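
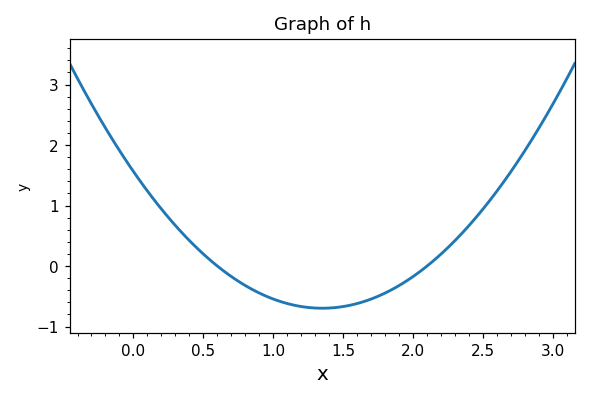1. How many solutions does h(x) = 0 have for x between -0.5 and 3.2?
2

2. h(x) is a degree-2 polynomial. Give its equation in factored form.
y = 1.24(x - 0.6)(x - 2.1)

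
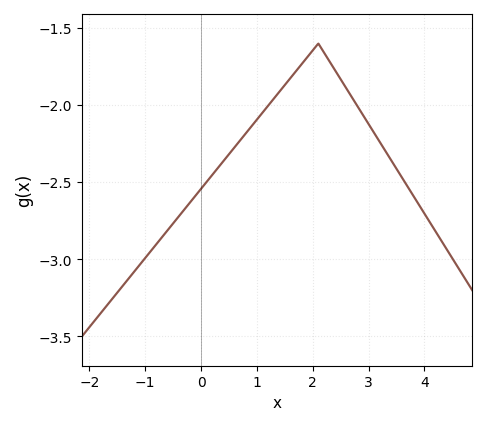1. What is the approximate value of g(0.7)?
-2.23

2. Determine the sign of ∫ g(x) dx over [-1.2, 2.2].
negative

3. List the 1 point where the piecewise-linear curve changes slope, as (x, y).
(2.1, -1.6)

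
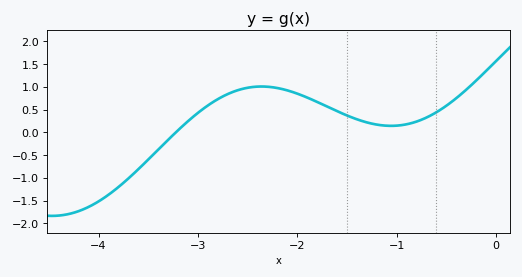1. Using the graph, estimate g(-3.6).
-0.8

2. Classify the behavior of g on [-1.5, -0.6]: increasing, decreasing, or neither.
neither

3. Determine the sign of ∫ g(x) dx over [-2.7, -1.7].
positive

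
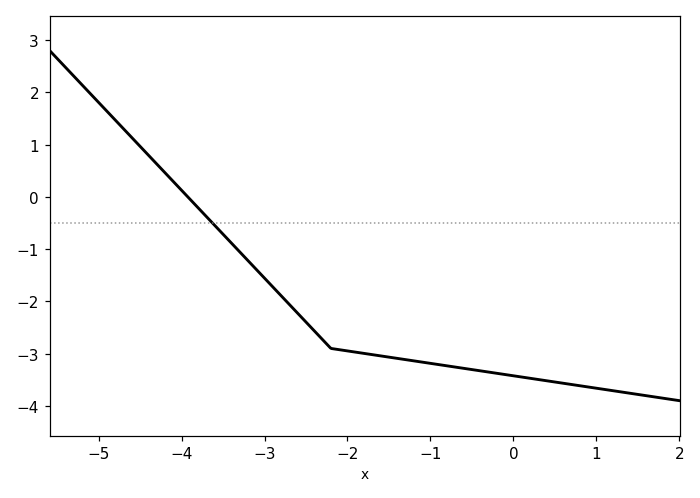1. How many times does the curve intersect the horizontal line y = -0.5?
1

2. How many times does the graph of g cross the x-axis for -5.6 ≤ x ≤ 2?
1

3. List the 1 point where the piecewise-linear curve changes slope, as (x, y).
(-2.2, -2.9)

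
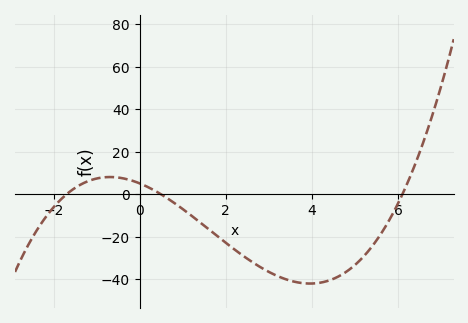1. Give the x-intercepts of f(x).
-1.7, 0.5, 6.1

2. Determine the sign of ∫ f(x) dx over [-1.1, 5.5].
negative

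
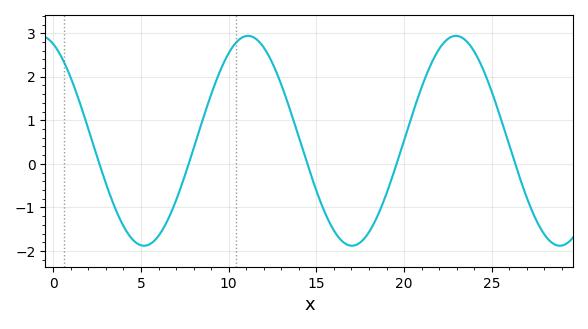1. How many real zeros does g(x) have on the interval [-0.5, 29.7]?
5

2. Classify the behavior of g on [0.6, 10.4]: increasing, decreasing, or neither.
neither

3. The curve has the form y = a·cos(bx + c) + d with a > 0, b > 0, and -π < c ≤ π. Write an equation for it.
y = 2.41cos(0.53x + 0.4) + 0.53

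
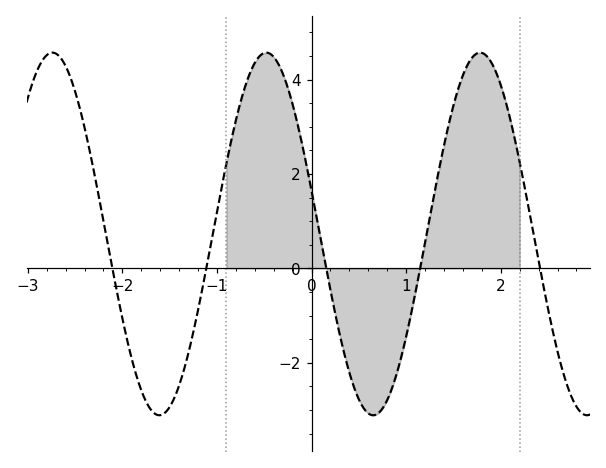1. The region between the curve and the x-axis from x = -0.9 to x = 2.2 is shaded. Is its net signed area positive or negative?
positive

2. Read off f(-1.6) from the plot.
-3.2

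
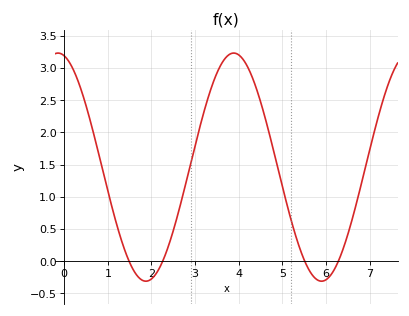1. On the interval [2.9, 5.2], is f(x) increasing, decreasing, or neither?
neither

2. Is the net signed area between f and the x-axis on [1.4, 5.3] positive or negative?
positive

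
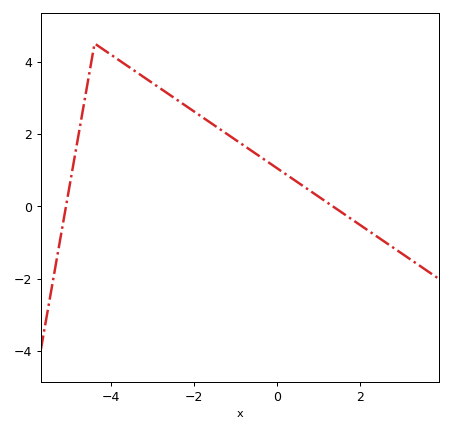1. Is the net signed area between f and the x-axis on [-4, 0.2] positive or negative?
positive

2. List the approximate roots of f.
-5, 1.4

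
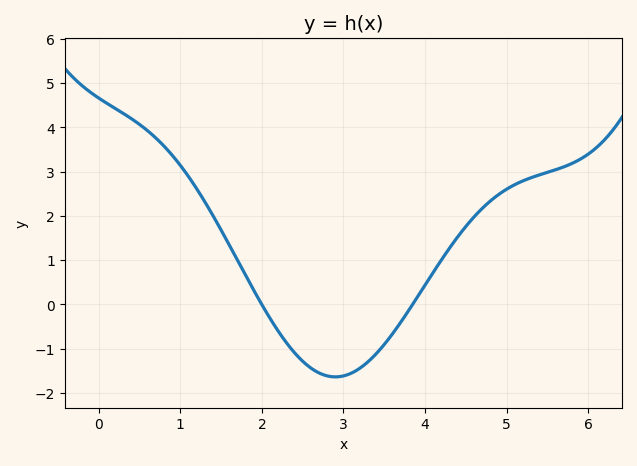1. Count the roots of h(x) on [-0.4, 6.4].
2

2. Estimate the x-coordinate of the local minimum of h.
2.9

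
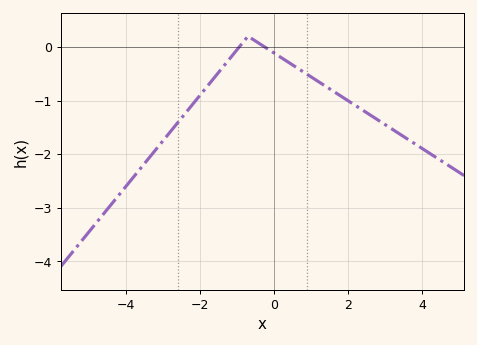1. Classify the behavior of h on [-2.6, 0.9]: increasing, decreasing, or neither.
neither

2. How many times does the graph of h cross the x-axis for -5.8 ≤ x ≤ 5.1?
2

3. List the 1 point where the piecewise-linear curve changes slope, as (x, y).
(-0.7, 0.2)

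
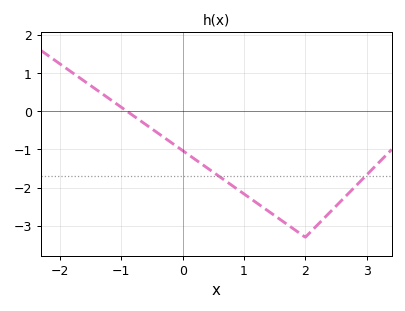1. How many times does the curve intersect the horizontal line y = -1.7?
2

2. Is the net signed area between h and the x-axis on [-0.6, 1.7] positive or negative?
negative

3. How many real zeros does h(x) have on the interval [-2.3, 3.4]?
1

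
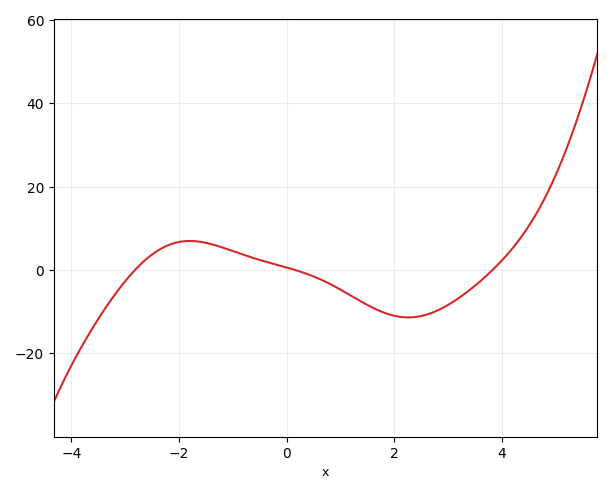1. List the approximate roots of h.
-2.82, 0.165, 3.82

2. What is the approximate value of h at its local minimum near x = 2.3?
-11.4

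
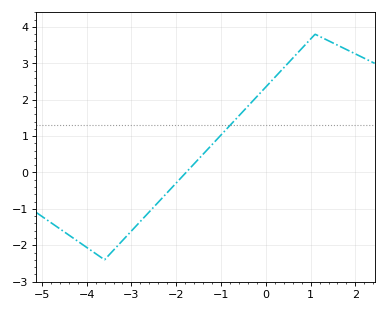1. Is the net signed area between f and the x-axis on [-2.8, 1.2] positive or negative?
positive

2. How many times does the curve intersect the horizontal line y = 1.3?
1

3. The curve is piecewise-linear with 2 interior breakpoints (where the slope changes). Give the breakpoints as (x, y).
(-3.6, -2.4); (1.1, 3.8)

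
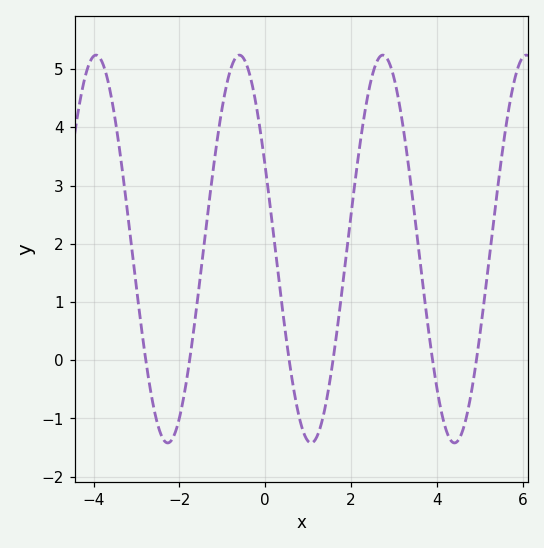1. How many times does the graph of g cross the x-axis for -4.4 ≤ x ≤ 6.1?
6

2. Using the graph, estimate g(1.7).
0.7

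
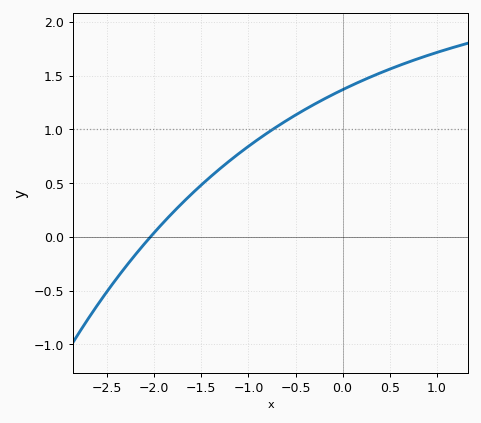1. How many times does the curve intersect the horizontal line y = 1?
1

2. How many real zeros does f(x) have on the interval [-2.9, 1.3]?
1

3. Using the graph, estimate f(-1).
0.843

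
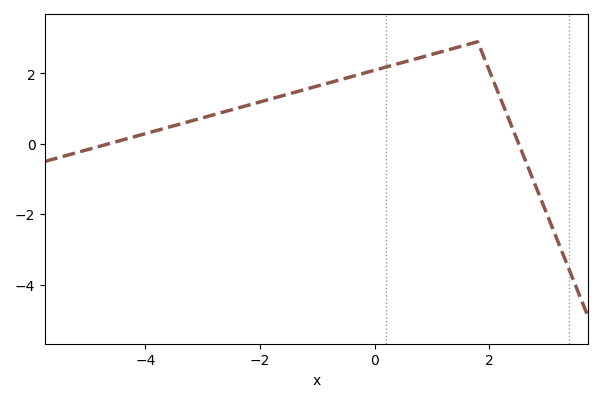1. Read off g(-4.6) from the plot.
0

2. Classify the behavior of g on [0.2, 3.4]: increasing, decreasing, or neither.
neither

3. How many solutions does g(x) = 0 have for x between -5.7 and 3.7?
2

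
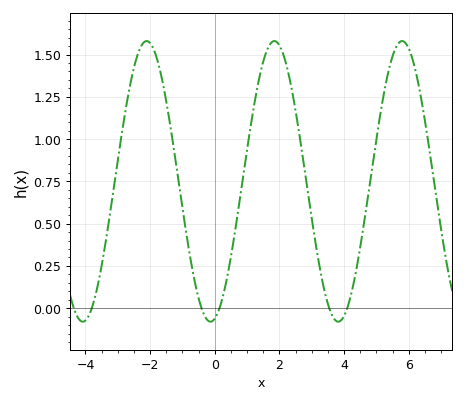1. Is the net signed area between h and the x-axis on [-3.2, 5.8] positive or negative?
positive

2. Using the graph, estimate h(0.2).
0.033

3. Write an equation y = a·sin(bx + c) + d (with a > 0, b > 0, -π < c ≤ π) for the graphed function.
y = 0.83sin(1.59x - 1.36) + 0.75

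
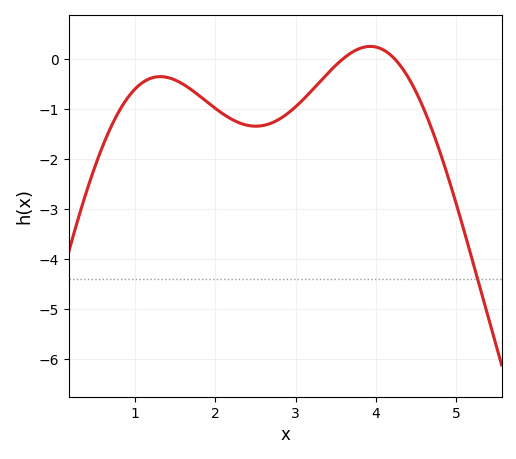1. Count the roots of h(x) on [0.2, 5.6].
2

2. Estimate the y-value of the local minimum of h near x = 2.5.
-1.3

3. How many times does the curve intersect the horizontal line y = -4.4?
1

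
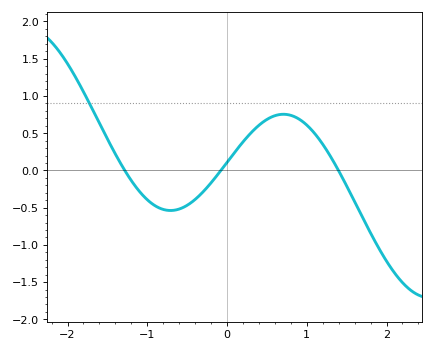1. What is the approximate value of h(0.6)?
0.735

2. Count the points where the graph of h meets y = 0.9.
1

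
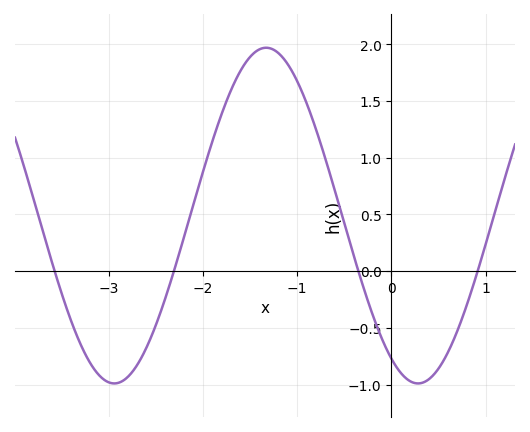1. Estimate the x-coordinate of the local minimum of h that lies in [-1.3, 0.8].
0.3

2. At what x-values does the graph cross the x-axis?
-3.6, -2.3, -0.3, 0.9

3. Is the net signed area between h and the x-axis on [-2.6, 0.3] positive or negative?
positive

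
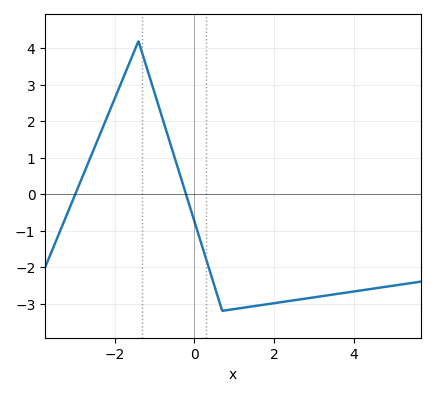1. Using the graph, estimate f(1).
-3.15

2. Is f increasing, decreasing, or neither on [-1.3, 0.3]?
decreasing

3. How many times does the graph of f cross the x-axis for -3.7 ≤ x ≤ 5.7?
2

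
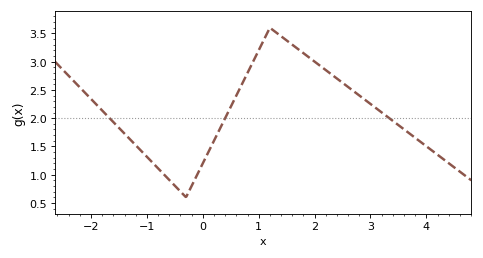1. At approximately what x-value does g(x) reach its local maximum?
1.2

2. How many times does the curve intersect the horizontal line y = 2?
3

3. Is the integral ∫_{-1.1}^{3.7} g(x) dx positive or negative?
positive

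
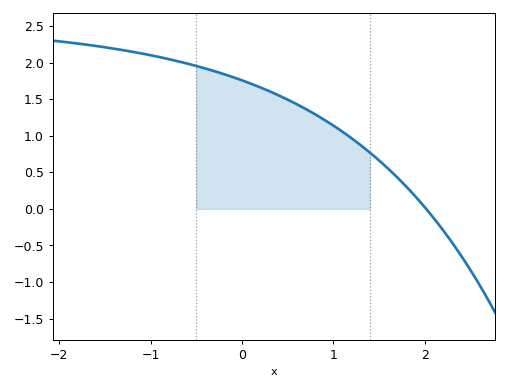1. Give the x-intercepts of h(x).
2.02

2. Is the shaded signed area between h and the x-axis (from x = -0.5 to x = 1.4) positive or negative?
positive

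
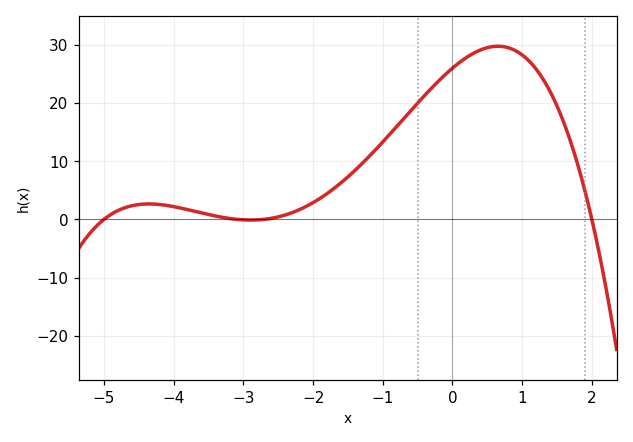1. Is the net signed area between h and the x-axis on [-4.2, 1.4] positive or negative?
positive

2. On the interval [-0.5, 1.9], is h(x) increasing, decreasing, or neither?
neither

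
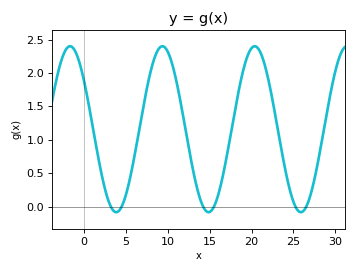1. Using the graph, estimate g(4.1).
-0.067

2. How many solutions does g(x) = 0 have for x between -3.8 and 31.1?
6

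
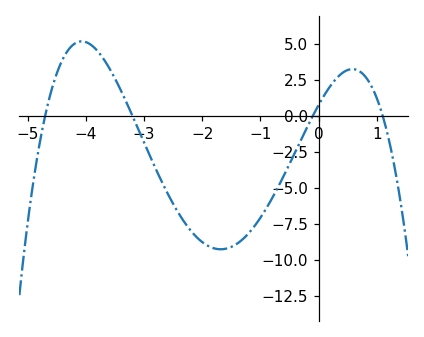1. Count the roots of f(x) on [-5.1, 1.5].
4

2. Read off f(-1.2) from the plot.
-8.15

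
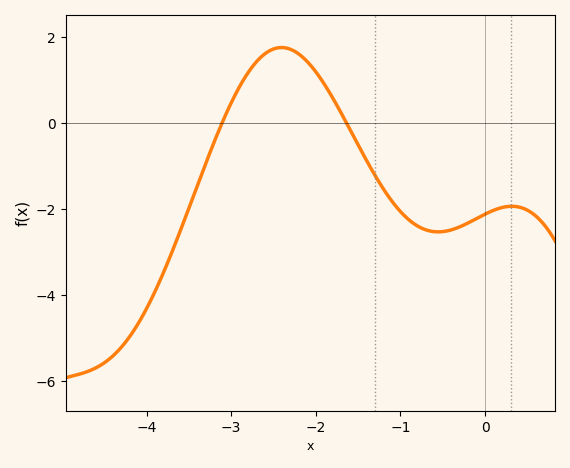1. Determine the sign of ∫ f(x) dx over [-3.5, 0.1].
negative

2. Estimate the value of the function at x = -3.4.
-1.4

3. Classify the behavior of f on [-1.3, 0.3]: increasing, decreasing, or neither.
neither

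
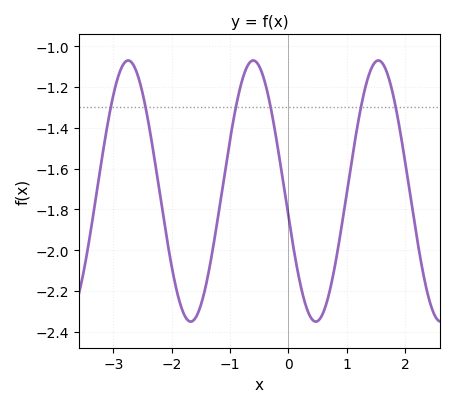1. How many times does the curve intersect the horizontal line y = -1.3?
6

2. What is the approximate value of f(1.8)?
-1.24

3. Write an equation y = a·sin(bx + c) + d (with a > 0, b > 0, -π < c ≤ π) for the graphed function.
y = 0.64sin(2.9x - 3) - 1.71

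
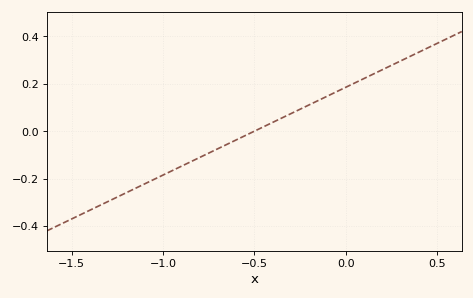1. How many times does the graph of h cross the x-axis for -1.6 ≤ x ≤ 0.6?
1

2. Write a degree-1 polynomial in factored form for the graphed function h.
y = 0.37(x + 0.5)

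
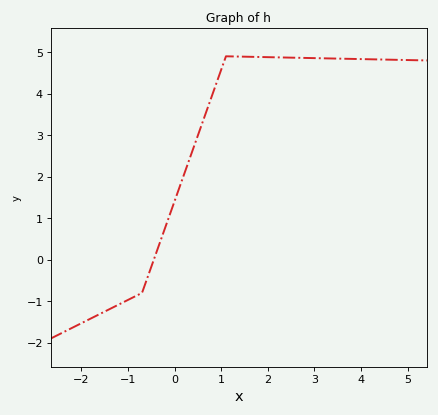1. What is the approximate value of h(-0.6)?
-0.5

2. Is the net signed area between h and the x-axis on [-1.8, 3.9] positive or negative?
positive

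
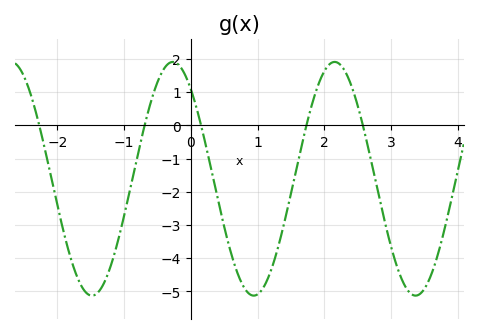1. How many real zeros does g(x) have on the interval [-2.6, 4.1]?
5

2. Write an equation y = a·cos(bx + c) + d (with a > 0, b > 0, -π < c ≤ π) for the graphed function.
y = 3.52cos(2.59x + 0.7) - 1.61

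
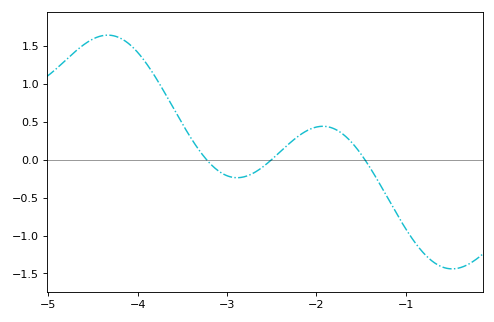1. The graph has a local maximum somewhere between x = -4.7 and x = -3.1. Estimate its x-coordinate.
-4.3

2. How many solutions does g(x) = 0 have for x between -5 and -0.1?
3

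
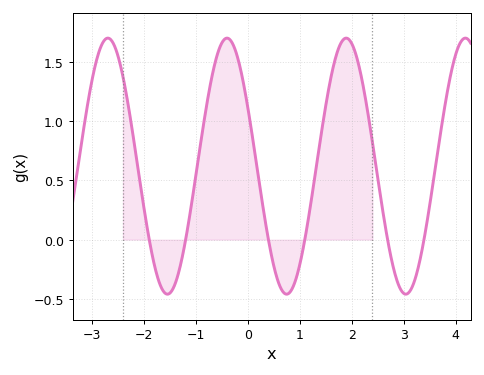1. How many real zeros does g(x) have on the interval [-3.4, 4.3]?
6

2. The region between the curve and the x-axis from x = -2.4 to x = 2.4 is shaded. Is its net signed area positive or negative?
positive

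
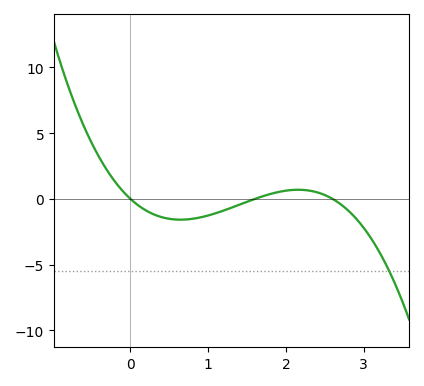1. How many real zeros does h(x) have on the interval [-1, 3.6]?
3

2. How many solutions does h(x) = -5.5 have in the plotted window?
1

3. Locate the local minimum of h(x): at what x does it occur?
0.642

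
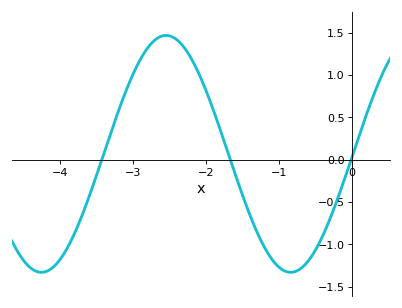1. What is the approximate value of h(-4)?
-1.18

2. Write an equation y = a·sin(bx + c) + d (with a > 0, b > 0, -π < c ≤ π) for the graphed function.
y = 1.4sin(1.84x - 0.02) + 0.07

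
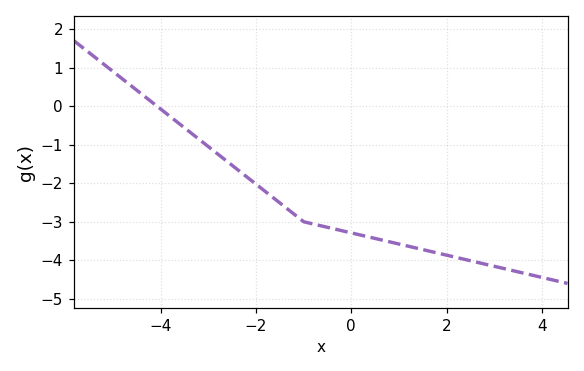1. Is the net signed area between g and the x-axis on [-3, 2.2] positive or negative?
negative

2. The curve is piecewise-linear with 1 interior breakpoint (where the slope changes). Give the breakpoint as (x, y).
(-1, -3)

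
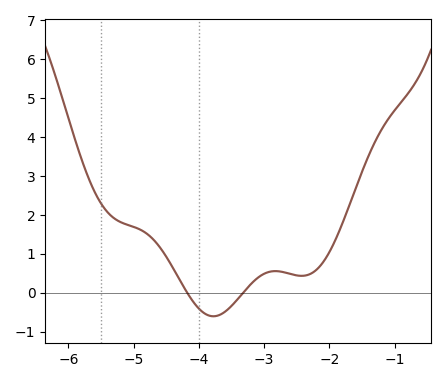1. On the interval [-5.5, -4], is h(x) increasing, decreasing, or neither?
decreasing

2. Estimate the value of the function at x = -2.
1.05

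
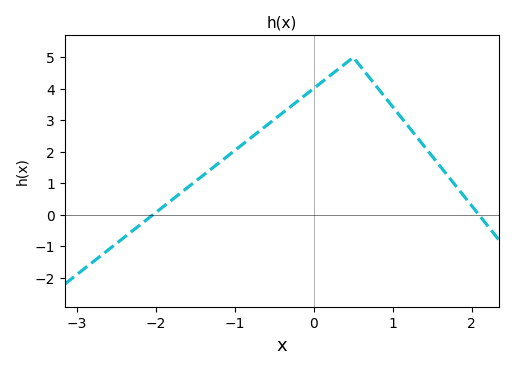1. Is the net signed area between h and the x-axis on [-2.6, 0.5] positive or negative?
positive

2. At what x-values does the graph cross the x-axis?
-2, 2.1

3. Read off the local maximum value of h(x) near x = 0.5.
5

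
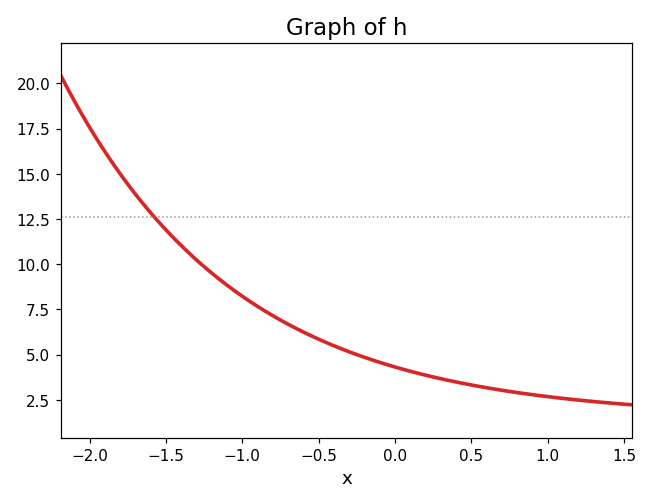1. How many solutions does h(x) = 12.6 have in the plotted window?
1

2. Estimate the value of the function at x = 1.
2.5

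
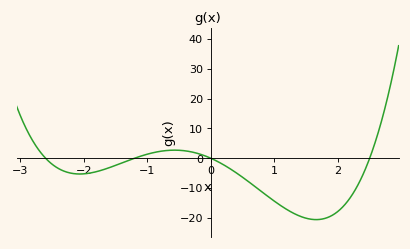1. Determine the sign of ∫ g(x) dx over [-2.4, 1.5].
negative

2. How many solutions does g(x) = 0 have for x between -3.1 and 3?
4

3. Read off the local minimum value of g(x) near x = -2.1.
-5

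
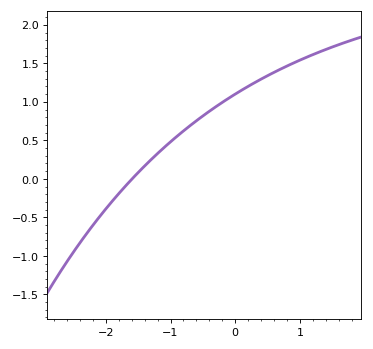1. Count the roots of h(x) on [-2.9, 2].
1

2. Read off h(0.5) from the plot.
1.34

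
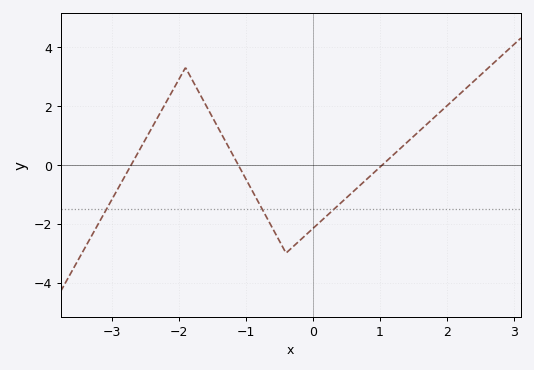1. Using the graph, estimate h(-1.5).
1.62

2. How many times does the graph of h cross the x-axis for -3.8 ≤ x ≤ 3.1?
3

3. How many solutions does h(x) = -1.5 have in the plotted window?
3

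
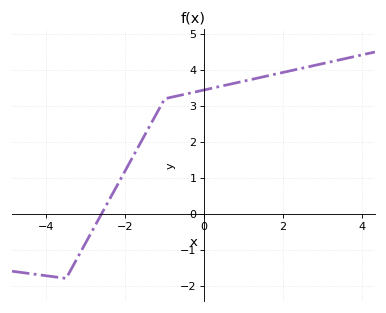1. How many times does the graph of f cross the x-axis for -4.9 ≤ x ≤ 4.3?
1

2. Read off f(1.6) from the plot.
3.8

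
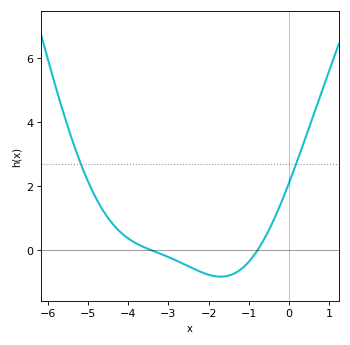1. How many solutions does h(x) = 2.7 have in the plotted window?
2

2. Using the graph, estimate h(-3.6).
0.099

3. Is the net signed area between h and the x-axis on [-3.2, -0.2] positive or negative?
negative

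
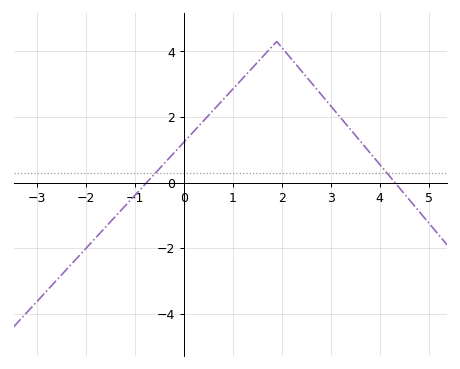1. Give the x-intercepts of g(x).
-0.756, 4.31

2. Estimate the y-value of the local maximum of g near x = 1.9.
4.3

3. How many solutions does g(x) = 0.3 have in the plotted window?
2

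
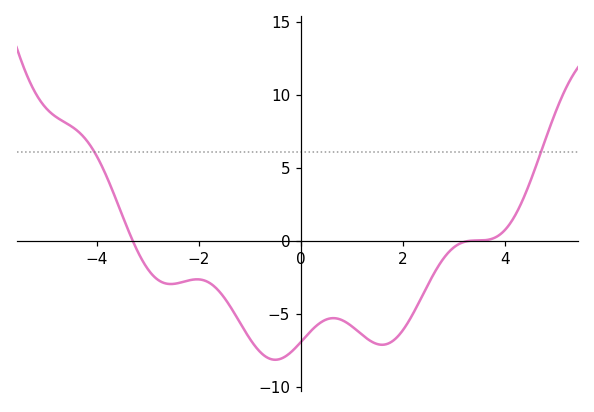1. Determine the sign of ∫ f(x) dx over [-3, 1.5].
negative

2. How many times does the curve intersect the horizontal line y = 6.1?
2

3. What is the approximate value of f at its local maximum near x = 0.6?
-5.31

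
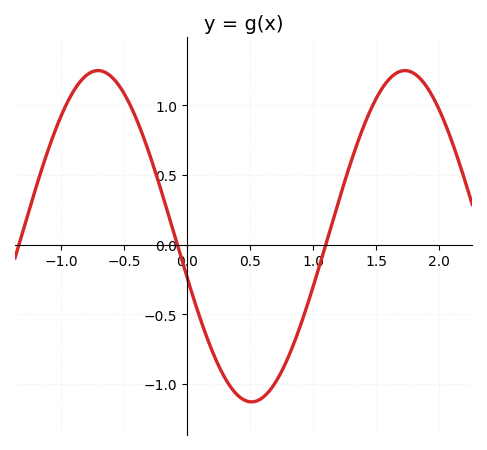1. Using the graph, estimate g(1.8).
1.25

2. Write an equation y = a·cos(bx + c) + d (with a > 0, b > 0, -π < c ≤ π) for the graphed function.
y = 1.19cos(2.6x + 1.8) + 0.06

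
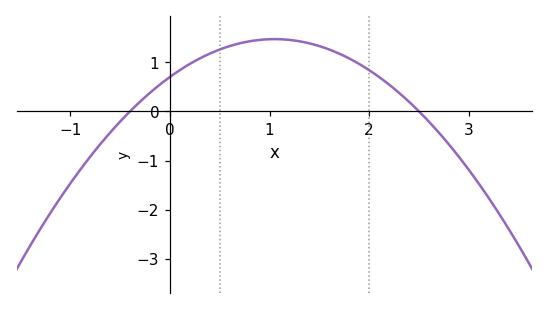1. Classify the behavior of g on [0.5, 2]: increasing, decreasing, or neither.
neither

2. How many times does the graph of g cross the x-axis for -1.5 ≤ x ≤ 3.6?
2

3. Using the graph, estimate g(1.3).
1.4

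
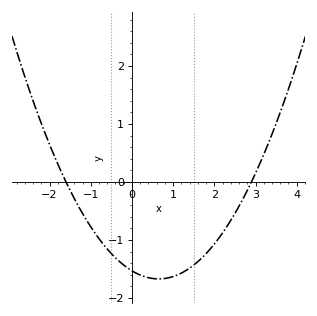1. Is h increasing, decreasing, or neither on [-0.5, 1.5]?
neither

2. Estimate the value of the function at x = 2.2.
-0.9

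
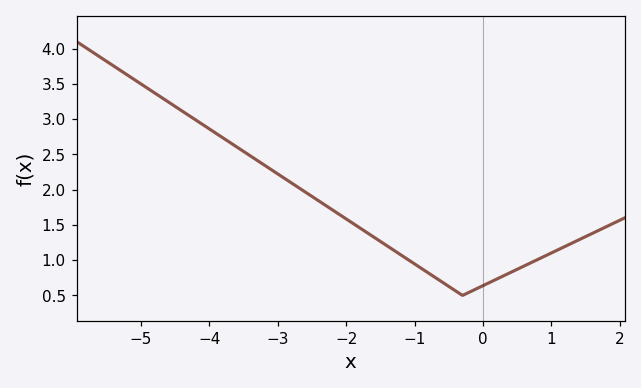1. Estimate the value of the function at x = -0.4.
0.55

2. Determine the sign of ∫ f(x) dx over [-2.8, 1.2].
positive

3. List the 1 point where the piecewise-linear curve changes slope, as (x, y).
(-0.3, 0.5)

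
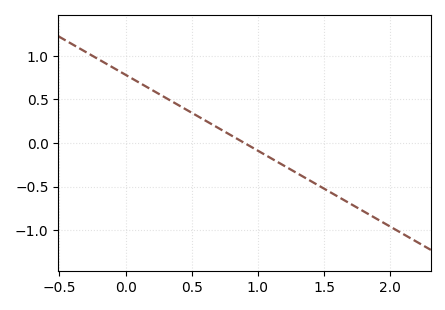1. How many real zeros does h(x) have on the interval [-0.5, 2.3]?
1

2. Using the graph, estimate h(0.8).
0.087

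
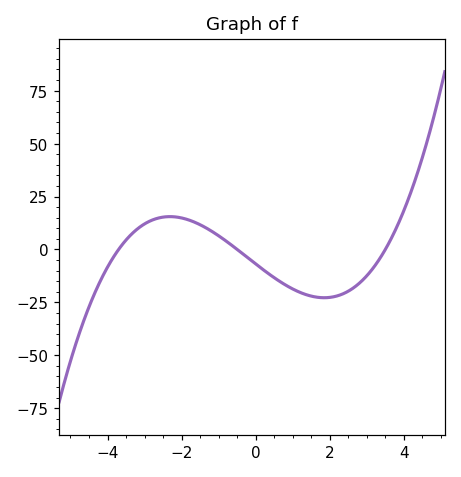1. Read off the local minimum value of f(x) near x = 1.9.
-22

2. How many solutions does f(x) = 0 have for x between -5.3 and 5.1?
3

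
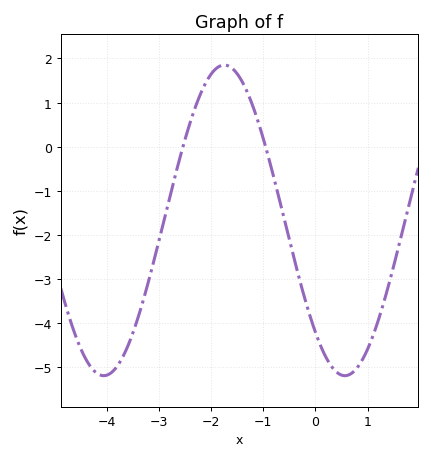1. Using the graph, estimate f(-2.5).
0.1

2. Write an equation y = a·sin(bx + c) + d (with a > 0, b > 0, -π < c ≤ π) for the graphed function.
y = 3.52sin(1.4x - 2.3) - 1.67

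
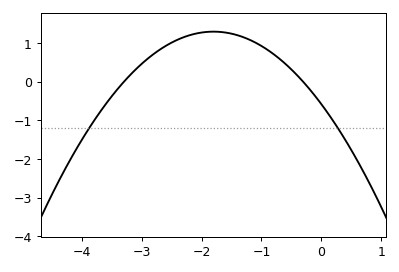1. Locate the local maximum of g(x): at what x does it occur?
-1.8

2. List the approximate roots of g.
-3.3, -0.3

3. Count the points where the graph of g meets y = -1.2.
2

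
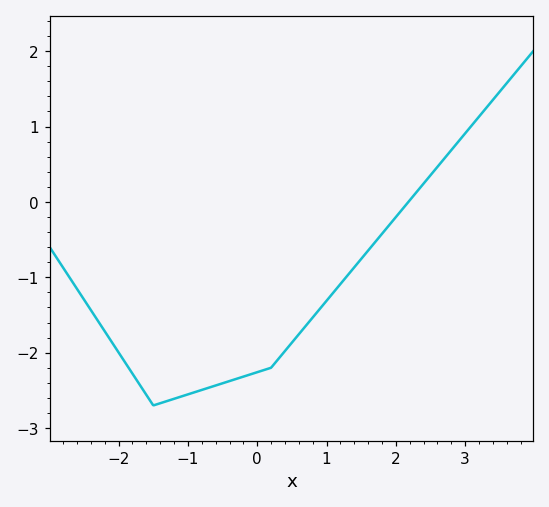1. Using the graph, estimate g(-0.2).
-2.32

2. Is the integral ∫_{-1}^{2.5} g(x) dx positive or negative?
negative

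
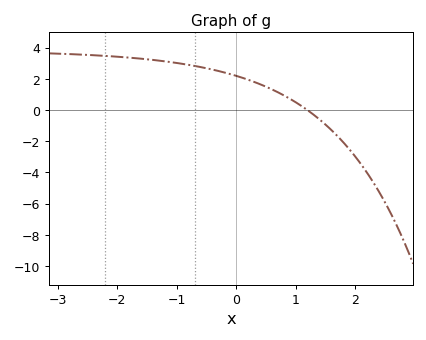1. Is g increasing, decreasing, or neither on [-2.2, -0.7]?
decreasing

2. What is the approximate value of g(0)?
2.2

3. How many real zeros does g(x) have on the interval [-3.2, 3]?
1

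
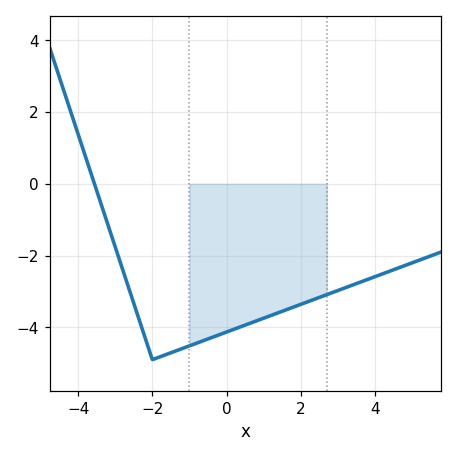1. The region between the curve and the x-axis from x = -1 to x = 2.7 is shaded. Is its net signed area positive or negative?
negative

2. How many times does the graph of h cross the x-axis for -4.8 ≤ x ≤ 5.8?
1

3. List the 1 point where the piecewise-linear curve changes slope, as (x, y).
(-2, -4.9)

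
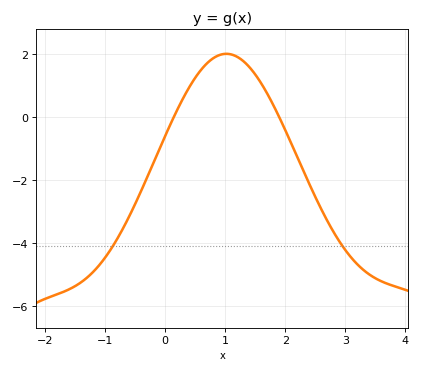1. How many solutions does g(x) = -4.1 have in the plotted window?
2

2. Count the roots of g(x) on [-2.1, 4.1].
2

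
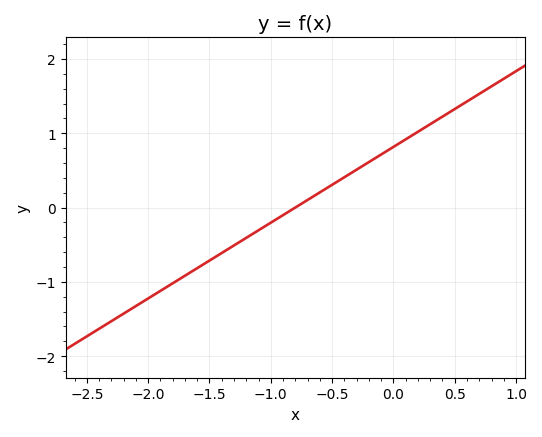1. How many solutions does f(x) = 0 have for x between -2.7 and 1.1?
1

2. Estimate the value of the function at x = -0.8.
0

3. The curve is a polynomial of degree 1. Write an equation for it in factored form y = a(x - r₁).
y = 1.02(x + 0.8)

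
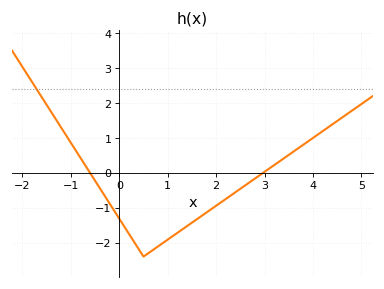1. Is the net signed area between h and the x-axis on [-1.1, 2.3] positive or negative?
negative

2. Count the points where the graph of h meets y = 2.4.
1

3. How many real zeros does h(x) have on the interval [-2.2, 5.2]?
2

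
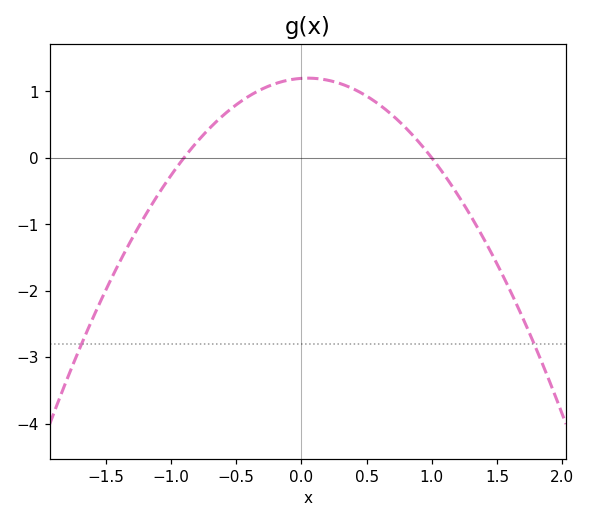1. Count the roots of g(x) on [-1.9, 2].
2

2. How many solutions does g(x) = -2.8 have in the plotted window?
2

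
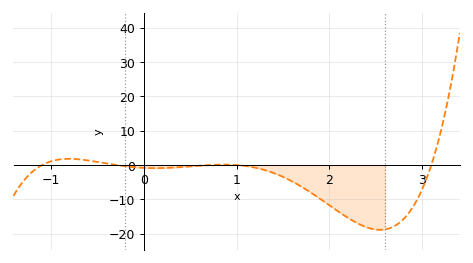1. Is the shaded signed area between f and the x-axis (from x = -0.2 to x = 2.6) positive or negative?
negative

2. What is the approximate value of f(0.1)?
-1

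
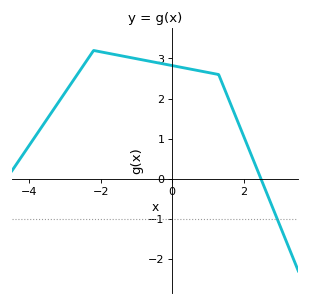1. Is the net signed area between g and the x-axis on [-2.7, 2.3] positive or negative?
positive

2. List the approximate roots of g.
2.4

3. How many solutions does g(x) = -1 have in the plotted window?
1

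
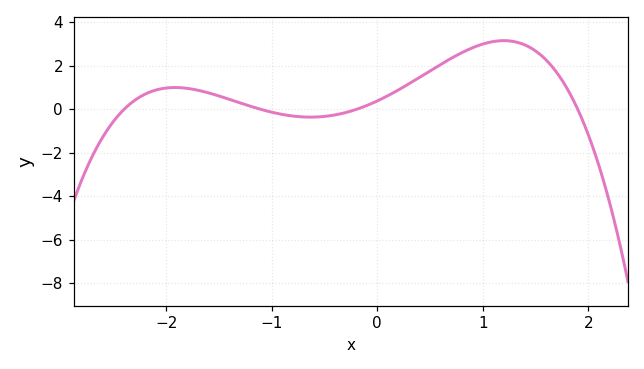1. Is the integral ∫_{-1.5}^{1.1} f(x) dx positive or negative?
positive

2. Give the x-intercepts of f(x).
-2.4, -1.1, -0.2, 1.9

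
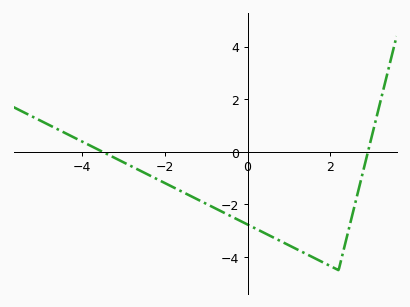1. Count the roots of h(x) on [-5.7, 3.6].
2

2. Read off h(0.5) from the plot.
-3.2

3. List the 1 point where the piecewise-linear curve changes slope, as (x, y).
(2.2, -4.5)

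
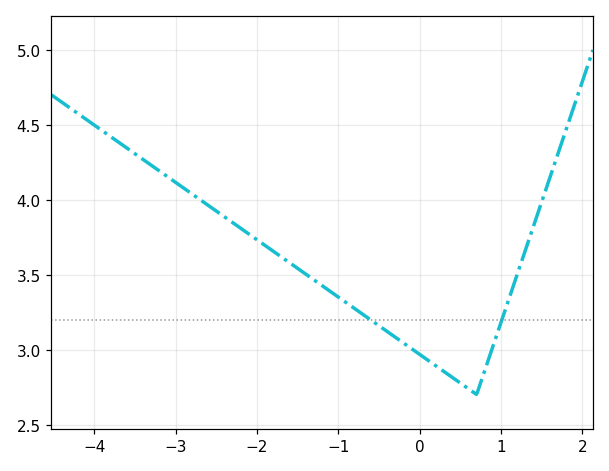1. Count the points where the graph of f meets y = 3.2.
2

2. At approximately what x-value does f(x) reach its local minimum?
0.7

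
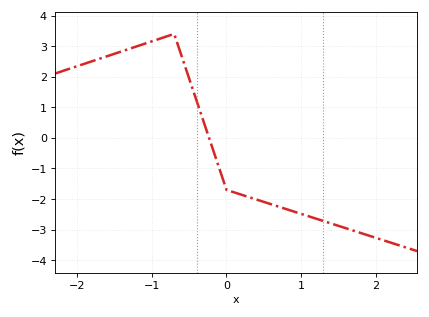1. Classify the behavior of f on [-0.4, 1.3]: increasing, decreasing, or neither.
decreasing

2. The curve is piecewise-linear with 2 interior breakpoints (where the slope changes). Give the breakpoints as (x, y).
(-0.7, 3.4); (0, -1.7)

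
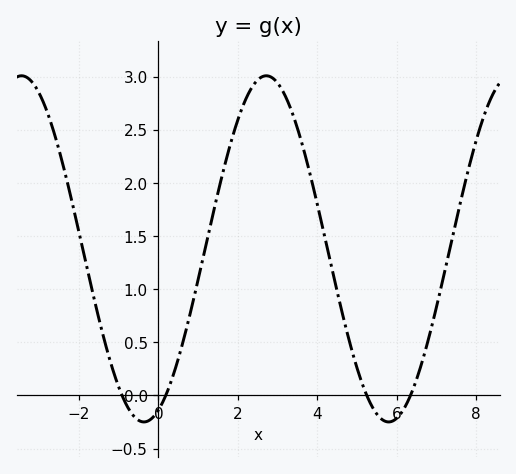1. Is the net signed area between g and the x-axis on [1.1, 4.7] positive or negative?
positive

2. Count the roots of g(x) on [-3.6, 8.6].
4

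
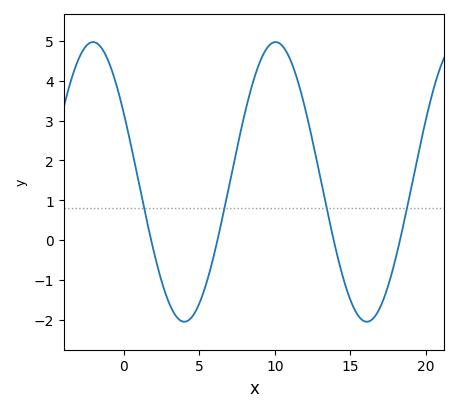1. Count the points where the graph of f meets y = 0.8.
4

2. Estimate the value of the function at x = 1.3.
0.886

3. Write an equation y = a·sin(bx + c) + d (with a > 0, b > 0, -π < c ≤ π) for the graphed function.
y = 3.51sin(0.52x + 2.63) + 1.46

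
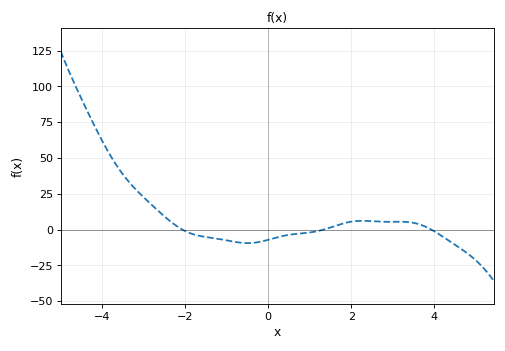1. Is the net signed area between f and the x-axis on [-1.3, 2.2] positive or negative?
negative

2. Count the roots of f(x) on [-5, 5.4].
3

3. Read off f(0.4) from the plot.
-4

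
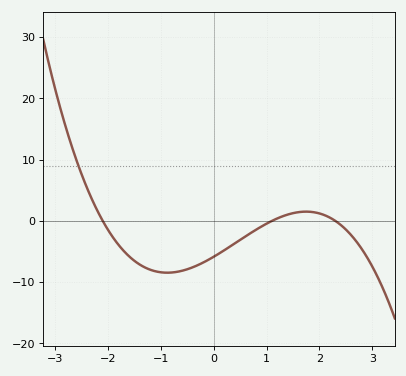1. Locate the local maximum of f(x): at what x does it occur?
1.75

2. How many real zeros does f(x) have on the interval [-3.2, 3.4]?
3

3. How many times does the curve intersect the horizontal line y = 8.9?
1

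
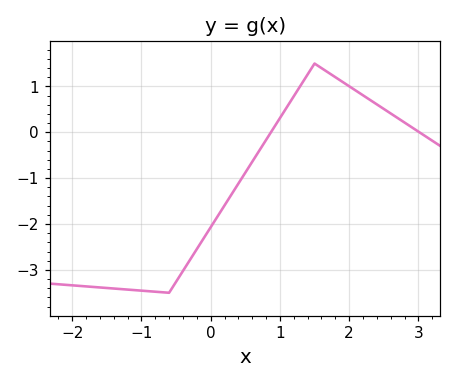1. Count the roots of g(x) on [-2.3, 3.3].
2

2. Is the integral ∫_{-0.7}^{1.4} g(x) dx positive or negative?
negative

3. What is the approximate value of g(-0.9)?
-3.47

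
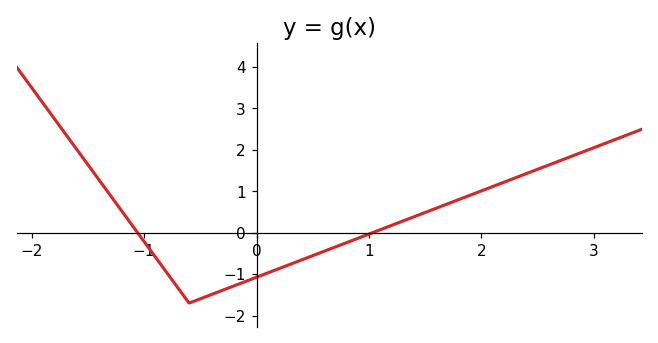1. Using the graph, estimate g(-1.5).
1.64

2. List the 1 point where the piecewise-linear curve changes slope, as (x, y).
(-0.6, -1.7)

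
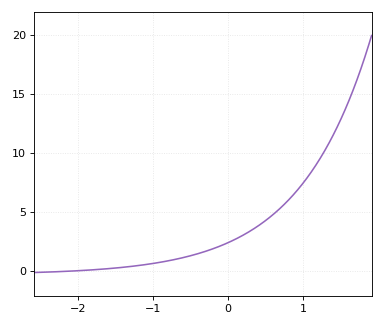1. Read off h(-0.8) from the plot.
1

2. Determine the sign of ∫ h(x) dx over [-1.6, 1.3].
positive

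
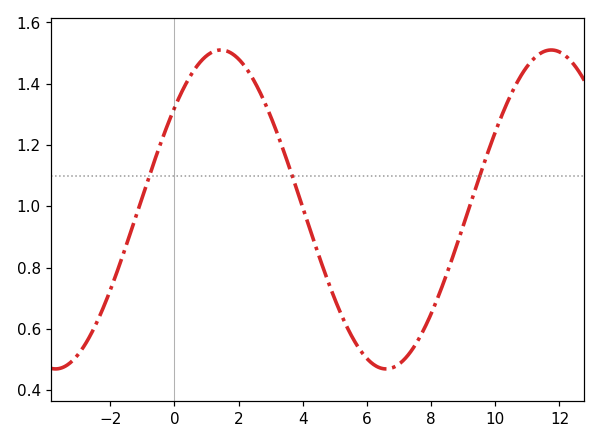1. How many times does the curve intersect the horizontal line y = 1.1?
3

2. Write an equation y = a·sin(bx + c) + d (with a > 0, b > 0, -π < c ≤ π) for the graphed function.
y = 0.52sin(0.61x + 0.69) + 0.99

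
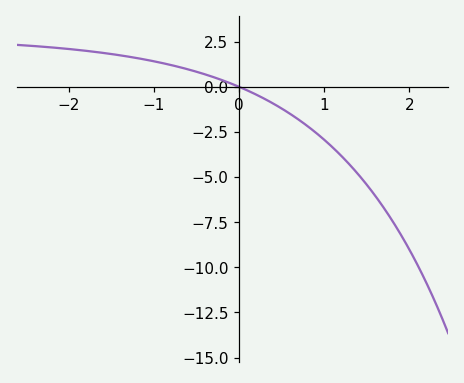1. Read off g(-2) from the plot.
2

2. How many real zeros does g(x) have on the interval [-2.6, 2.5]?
1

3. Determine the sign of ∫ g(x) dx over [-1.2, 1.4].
negative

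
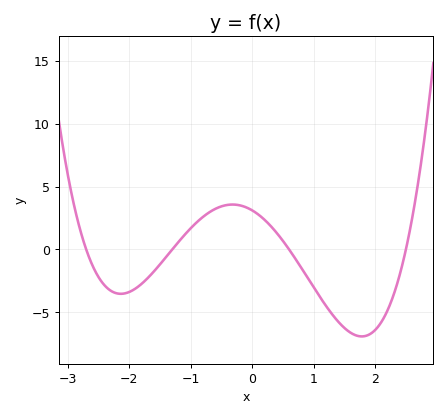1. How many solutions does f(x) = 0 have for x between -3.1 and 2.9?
4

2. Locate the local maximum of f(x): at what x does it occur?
-0.3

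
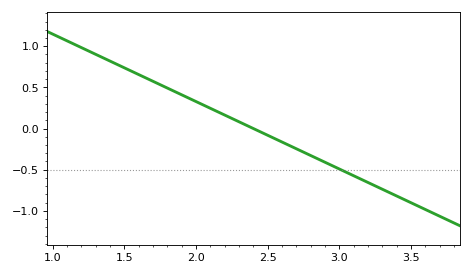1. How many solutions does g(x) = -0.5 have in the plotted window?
1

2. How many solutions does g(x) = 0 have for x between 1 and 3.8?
1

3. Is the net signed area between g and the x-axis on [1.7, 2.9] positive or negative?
positive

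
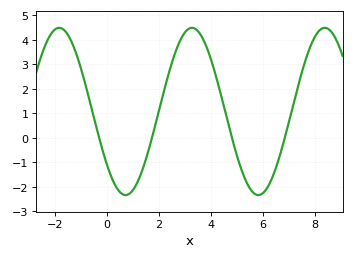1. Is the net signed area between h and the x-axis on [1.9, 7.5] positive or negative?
positive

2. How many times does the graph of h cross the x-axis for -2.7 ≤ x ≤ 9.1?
4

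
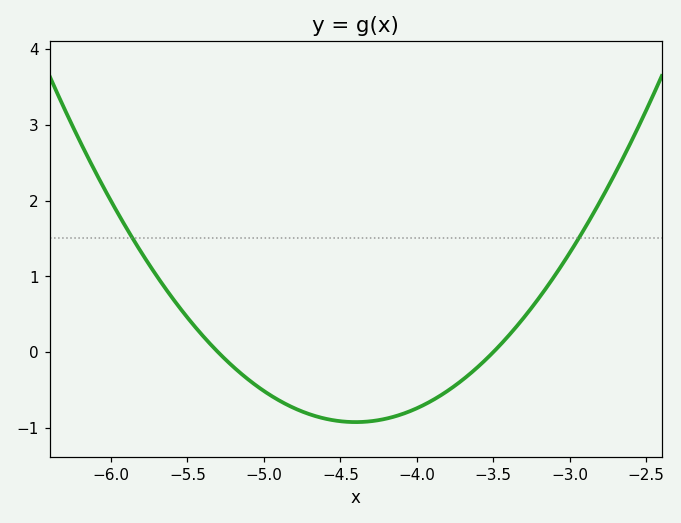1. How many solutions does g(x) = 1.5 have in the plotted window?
2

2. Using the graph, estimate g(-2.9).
1.6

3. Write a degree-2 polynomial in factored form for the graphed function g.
y = 1.14(x + 5.3)(x + 3.5)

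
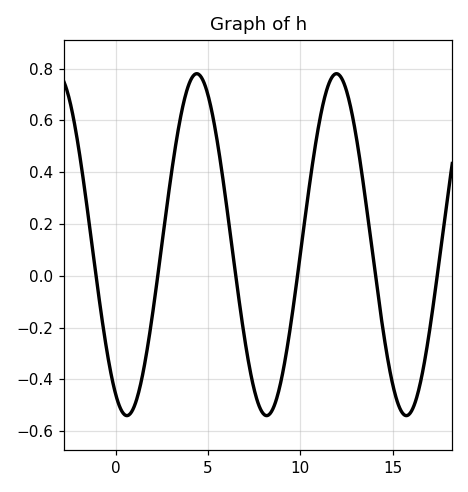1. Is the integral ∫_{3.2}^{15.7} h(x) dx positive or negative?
positive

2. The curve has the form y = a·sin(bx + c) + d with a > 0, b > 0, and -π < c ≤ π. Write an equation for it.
y = 0.66sin(0.83x - 2.07) + 0.12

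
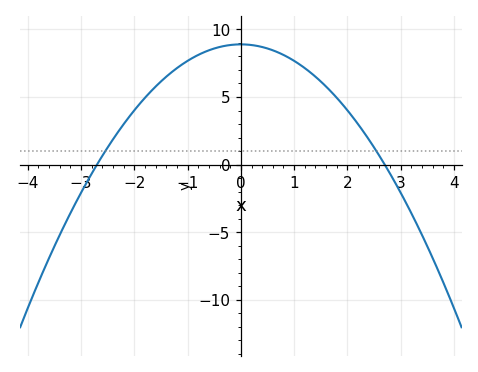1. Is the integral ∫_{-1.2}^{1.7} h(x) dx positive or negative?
positive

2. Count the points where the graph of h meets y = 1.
2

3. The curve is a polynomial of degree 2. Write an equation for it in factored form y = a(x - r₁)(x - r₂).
y = -1.22(x + 2.7)(x - 2.7)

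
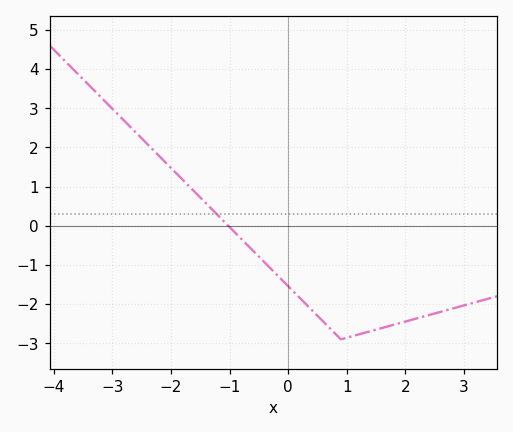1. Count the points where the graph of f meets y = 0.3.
1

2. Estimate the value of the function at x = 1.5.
-2.7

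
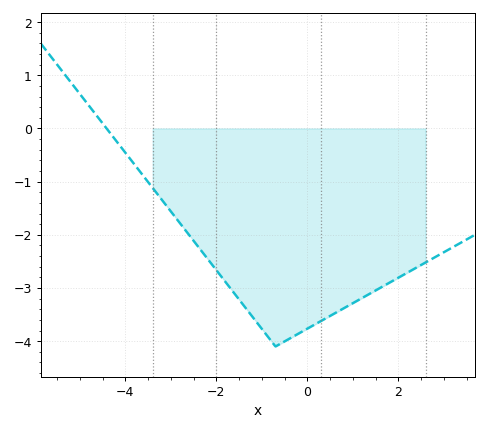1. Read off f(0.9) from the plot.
-3.33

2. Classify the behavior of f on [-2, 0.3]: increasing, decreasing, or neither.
neither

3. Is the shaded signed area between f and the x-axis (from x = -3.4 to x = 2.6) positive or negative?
negative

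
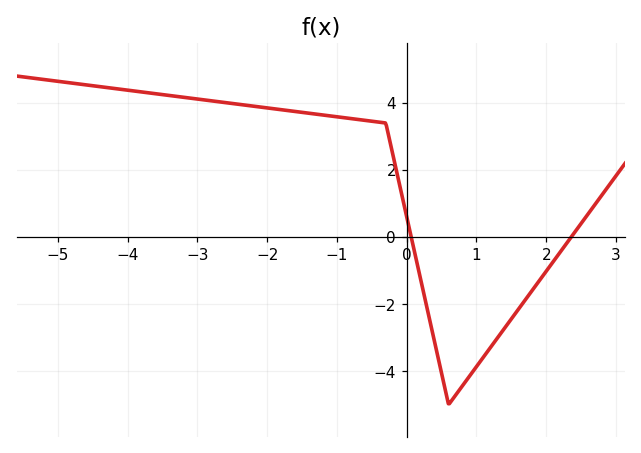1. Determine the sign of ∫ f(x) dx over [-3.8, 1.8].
positive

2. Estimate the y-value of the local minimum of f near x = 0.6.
-5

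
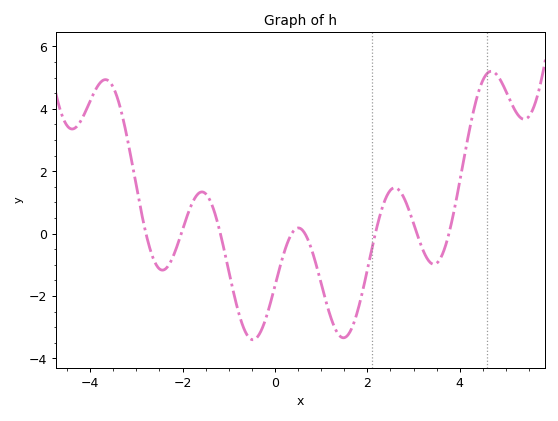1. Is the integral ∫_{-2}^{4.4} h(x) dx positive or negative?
negative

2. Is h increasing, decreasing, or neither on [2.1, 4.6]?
neither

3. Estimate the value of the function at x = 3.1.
-0.116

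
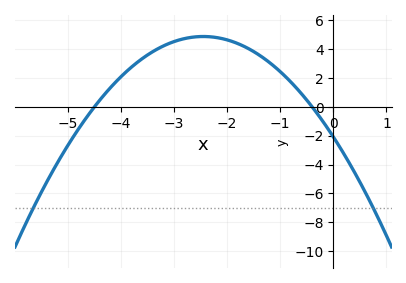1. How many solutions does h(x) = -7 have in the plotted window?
2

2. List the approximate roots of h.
-4.5, -0.4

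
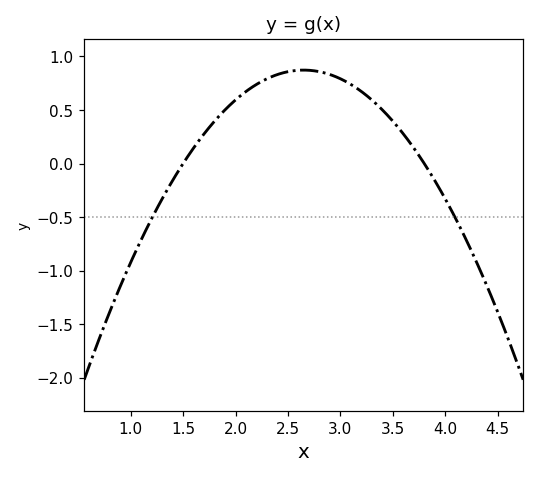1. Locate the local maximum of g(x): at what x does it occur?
2.65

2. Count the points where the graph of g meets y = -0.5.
2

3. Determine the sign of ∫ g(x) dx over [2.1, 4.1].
positive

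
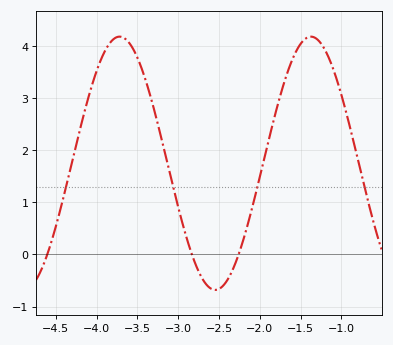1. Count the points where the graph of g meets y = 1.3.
4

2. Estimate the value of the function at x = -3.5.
3.78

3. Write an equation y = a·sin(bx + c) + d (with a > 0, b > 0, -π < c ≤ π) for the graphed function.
y = 2.43sin(2.68x - 1.03) + 1.75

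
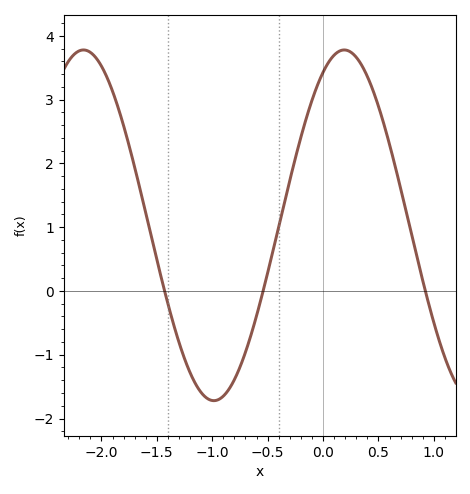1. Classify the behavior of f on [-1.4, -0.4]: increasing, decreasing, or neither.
neither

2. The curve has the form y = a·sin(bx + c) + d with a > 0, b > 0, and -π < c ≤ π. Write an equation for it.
y = 2.75sin(2.67x + 1.06) + 1.03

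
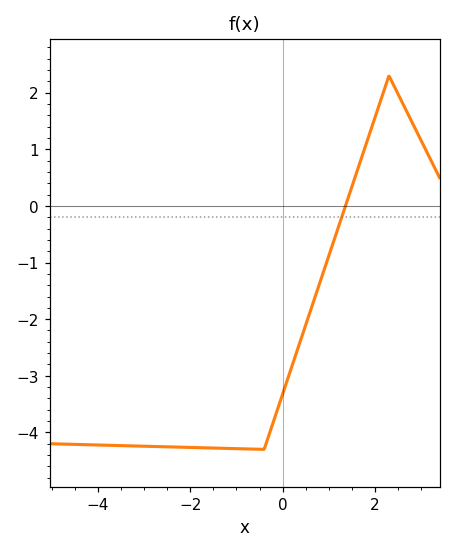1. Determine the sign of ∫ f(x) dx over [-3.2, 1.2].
negative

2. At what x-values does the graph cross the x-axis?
1.4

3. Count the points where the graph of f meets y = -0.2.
1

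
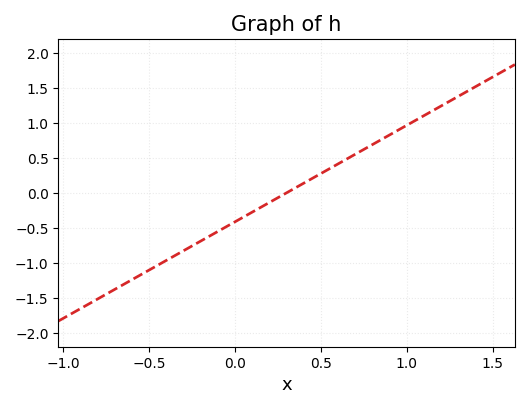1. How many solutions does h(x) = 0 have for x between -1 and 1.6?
1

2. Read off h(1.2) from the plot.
1.24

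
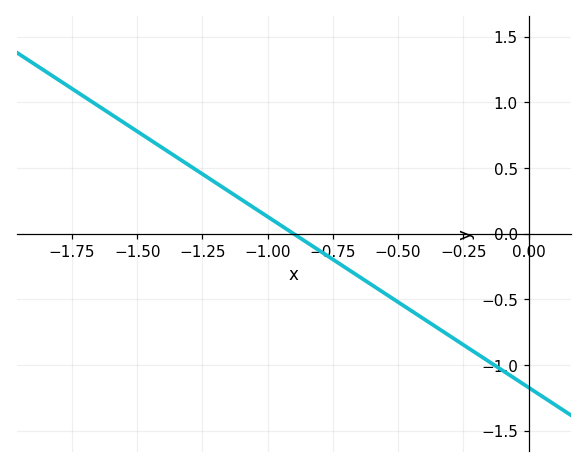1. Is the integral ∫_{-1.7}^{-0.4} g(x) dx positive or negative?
positive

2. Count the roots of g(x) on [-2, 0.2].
1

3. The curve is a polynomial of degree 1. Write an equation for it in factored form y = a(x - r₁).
y = -1.3(x + 0.9)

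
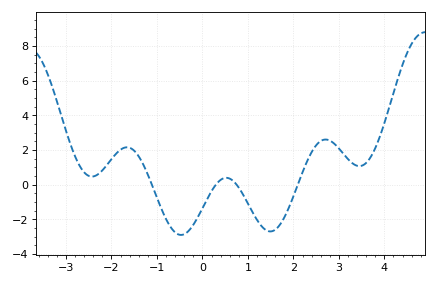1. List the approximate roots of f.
-1.2, 0.2, 0.8, 2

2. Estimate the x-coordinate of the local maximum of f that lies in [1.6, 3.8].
2.8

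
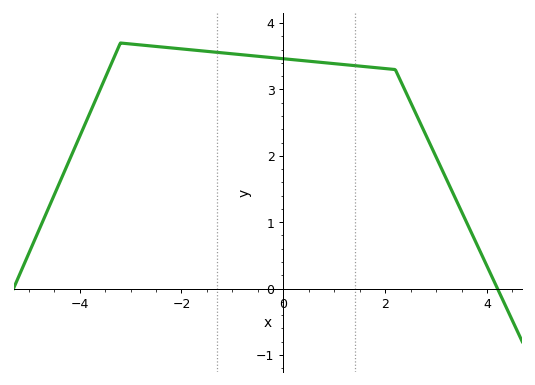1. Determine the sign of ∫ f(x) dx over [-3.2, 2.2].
positive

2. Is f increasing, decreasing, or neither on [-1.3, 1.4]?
decreasing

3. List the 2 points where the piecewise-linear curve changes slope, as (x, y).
(-3.2, 3.7); (2.2, 3.3)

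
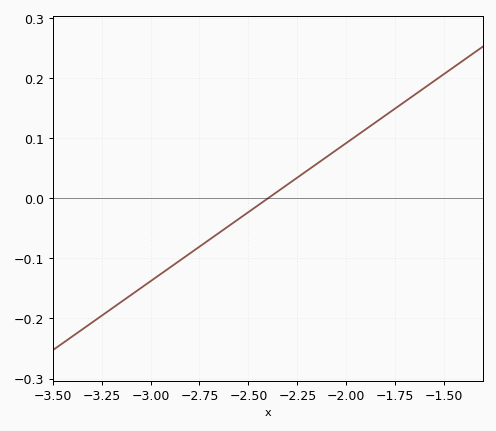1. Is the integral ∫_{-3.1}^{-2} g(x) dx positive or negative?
negative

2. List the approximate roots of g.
-2.4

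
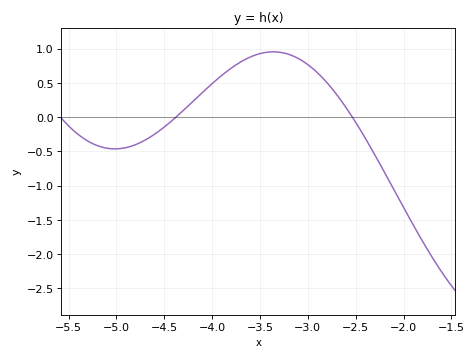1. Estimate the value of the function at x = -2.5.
-0.076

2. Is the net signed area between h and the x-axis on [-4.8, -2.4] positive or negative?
positive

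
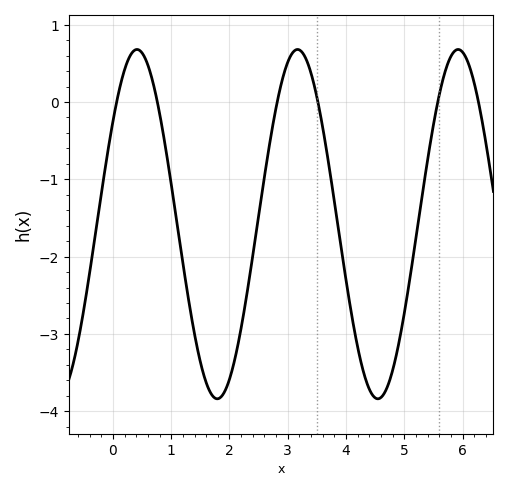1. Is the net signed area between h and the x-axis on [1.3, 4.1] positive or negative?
negative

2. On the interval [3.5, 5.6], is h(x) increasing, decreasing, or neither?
neither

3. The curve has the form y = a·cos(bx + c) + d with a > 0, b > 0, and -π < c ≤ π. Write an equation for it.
y = 2.26cos(2.28x - 0.942) - 1.58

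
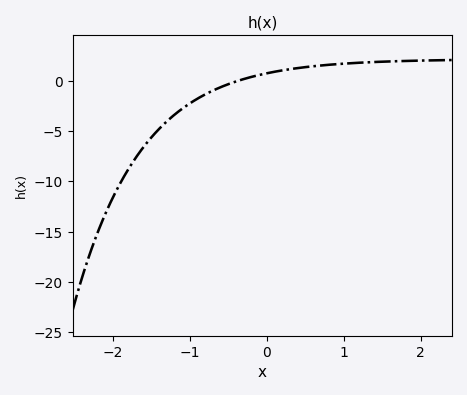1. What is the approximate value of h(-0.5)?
-0.323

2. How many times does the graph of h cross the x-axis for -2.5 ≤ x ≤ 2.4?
1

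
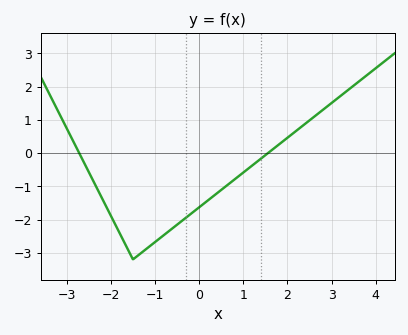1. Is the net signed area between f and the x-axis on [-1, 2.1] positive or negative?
negative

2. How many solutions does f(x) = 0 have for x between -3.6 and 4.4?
2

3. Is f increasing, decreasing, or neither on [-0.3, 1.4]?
increasing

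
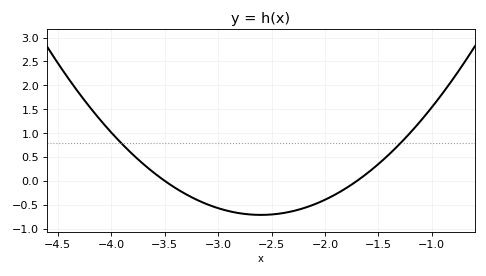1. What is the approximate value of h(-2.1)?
-0.5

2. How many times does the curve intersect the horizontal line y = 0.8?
2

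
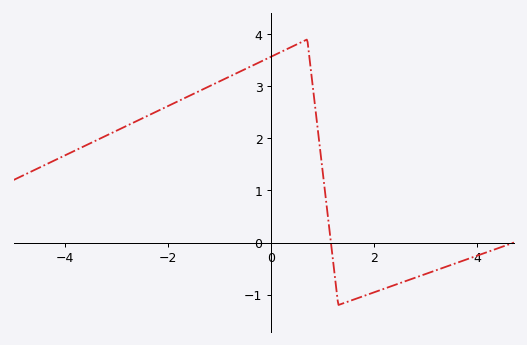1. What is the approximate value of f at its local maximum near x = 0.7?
3.9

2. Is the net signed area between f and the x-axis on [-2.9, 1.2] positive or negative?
positive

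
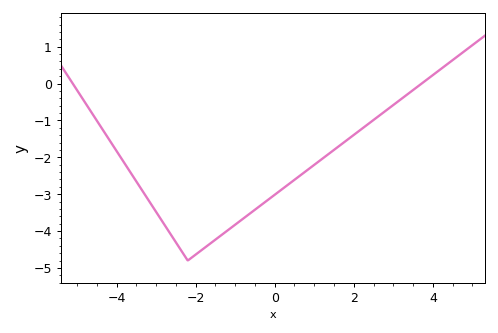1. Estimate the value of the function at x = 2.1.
-1.3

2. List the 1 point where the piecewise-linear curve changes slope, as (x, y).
(-2.2, -4.8)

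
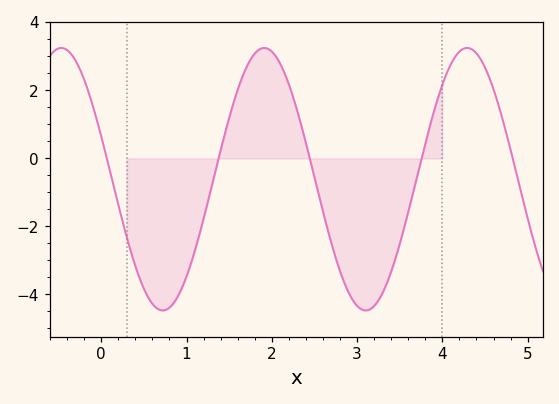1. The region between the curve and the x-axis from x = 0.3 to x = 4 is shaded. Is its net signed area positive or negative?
negative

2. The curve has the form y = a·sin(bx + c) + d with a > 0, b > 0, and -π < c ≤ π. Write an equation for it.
y = 3.86sin(2.64x + 2.81) - 0.61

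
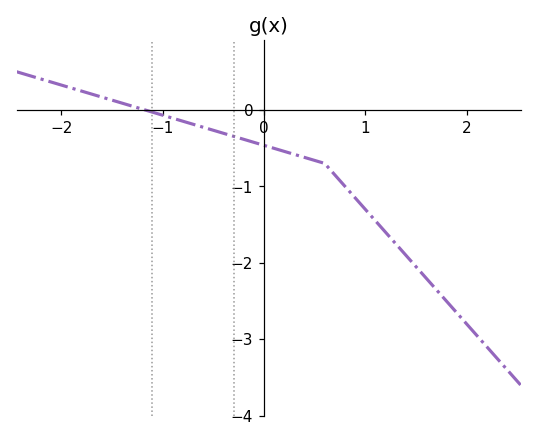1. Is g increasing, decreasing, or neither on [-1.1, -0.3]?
decreasing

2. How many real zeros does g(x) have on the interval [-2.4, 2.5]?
1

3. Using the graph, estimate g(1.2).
-1.6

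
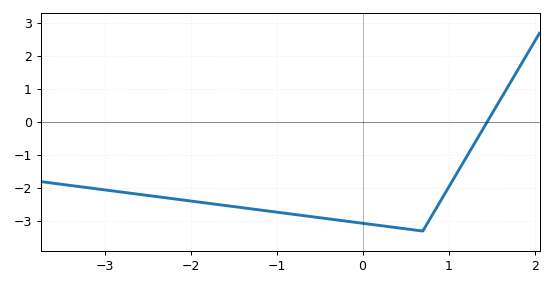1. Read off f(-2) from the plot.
-2.4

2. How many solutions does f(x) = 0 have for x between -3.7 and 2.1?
1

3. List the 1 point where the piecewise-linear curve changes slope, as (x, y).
(0.7, -3.3)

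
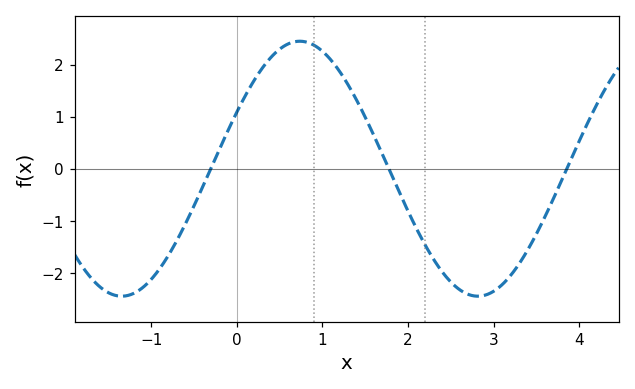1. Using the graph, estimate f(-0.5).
-0.709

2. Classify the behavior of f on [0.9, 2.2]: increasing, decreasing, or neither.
decreasing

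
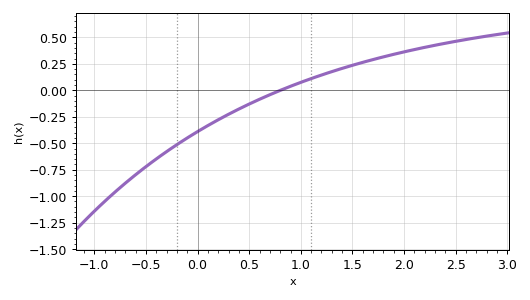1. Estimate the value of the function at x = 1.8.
0.3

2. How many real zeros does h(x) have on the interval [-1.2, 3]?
1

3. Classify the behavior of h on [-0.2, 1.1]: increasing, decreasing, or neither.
increasing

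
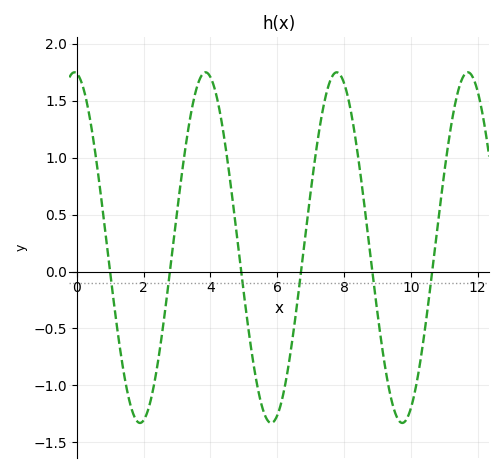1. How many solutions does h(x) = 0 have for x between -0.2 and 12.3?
6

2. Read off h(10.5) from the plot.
-0.35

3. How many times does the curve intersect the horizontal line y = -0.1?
6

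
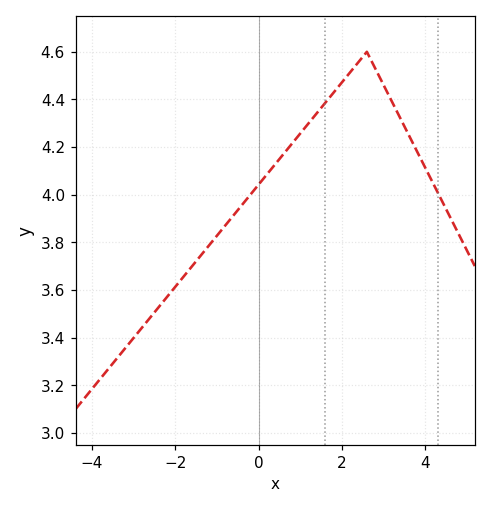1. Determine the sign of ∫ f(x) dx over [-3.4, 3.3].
positive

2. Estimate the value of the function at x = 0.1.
4.06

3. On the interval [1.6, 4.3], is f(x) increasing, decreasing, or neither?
neither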